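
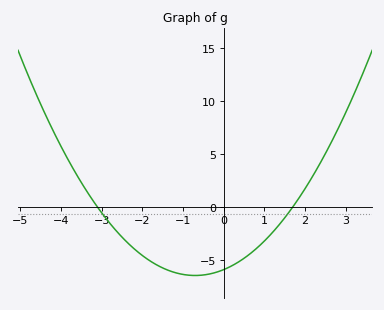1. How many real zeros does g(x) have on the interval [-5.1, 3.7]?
2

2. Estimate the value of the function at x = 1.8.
0.549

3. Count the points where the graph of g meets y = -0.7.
2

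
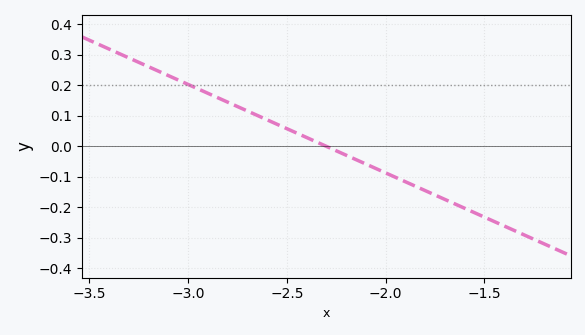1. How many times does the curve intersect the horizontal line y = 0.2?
1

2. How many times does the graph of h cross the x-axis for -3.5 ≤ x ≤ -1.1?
1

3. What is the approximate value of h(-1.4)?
-0.26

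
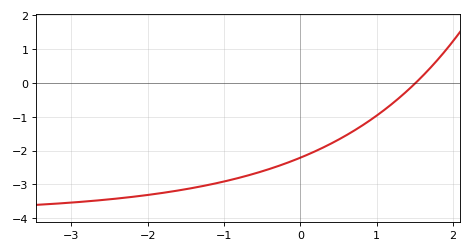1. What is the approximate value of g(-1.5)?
-3.1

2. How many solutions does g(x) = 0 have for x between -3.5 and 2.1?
1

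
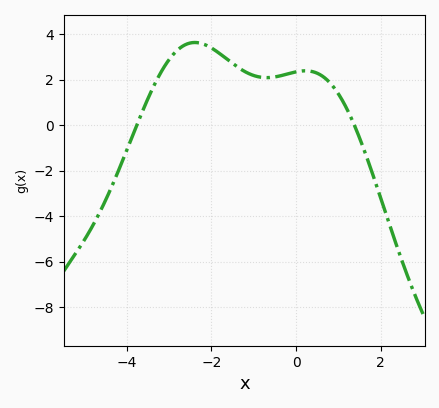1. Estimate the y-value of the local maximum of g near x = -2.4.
3.63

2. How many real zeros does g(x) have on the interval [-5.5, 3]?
2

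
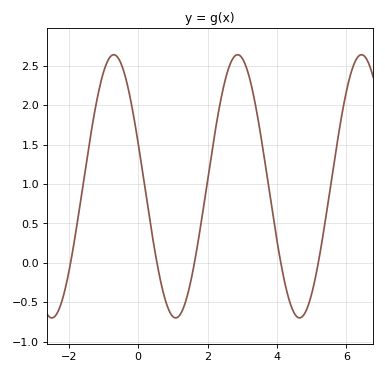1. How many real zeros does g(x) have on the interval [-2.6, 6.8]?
5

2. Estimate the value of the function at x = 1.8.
0.45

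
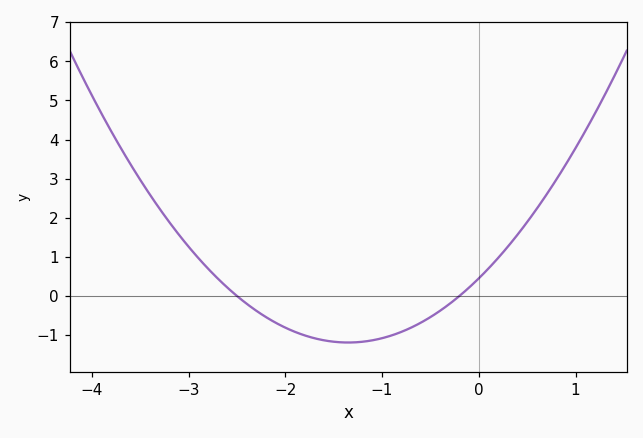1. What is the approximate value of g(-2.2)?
-0.54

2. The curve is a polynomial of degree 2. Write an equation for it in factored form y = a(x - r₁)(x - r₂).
y = 0.9(x + 2.5)(x + 0.2)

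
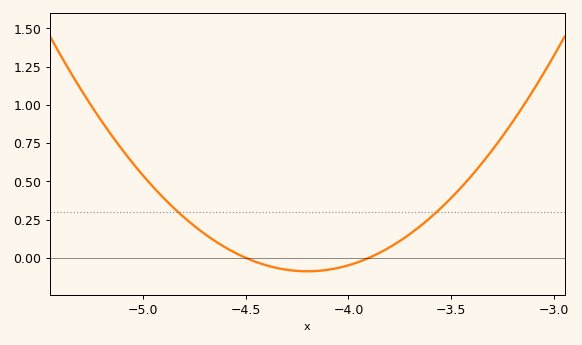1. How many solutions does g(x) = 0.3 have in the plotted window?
2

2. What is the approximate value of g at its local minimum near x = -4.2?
-0.08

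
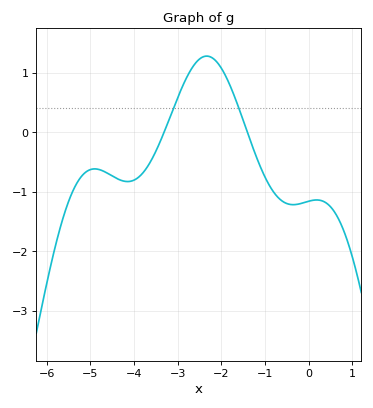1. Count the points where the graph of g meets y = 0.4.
2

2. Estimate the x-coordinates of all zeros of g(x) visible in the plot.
-3.31, -1.41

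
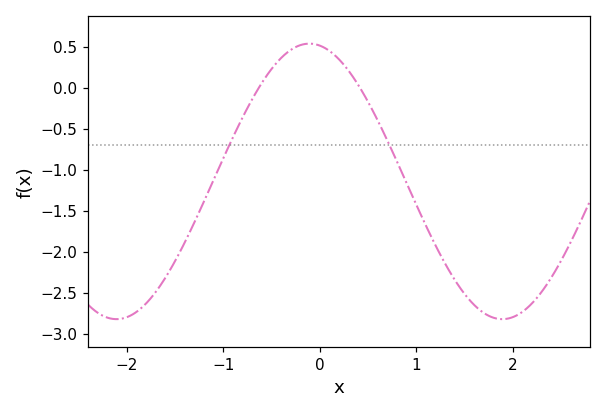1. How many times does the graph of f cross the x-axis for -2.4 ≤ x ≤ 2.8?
2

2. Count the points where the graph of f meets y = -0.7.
2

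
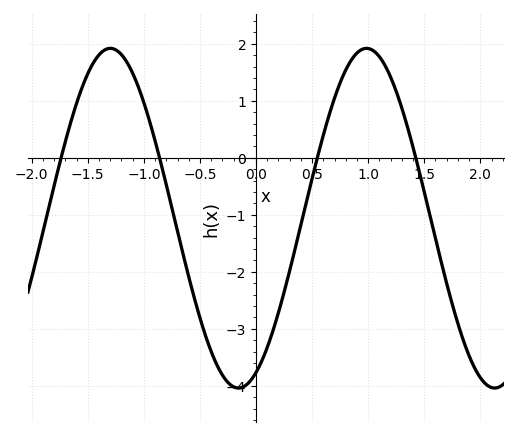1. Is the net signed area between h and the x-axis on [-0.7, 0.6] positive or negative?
negative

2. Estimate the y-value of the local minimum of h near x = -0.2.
-4.04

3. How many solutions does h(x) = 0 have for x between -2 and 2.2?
4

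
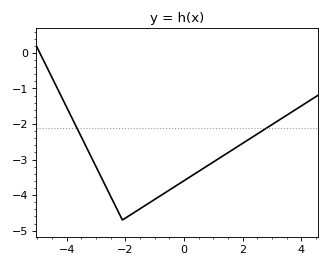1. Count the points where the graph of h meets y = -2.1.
2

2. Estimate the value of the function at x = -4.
-1.5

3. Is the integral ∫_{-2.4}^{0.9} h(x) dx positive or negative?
negative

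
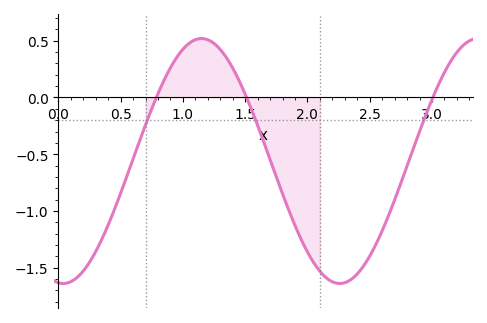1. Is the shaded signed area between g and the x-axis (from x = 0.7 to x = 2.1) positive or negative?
negative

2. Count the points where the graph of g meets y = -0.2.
3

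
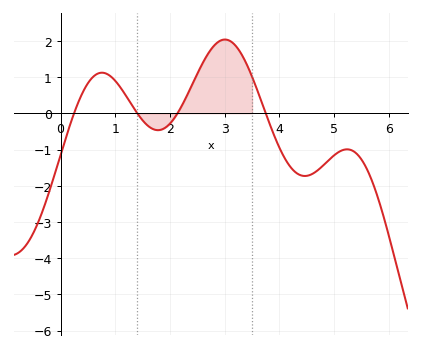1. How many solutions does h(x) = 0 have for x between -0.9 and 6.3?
4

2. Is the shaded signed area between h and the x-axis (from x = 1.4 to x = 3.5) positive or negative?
positive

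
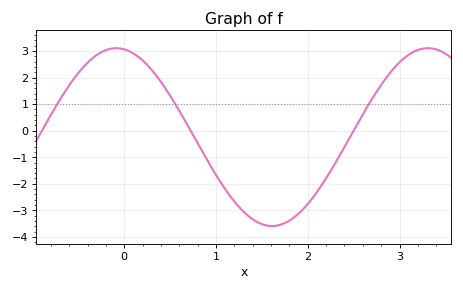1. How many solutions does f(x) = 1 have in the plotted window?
3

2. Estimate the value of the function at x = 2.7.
1.2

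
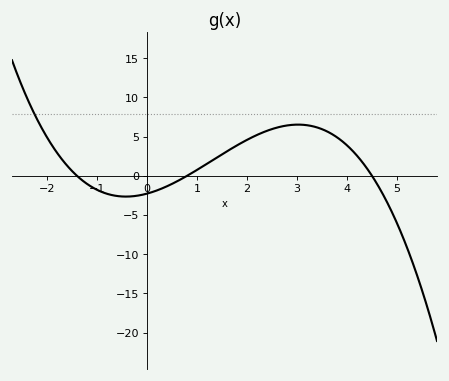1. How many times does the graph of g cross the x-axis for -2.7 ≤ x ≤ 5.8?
3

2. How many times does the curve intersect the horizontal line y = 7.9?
1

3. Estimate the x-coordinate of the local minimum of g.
-0.4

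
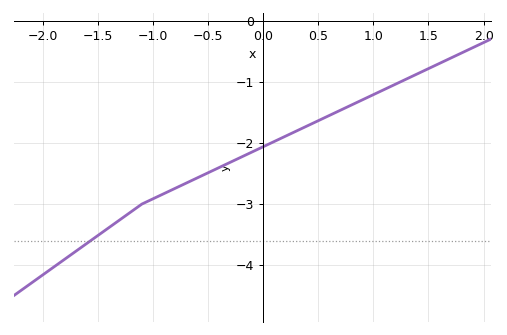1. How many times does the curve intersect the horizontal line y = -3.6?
1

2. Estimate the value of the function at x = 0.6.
-1.6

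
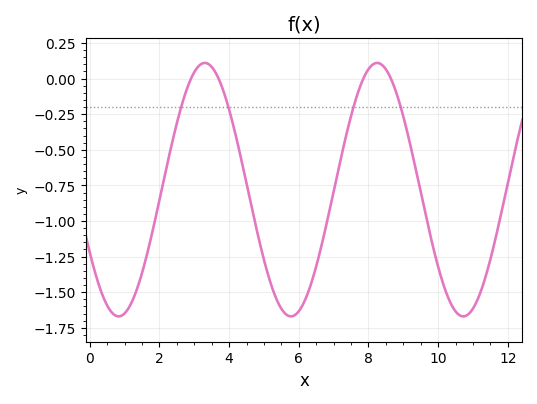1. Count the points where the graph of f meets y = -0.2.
4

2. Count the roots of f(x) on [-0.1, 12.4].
4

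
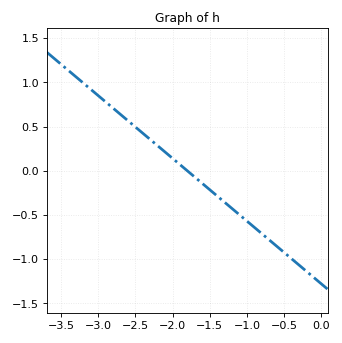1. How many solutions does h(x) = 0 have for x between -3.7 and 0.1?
1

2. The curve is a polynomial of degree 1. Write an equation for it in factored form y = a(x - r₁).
y = -0.71(x + 1.8)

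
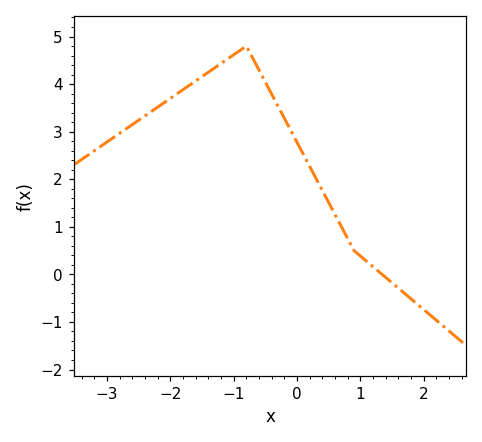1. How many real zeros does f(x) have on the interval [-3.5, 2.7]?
1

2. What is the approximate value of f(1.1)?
0.3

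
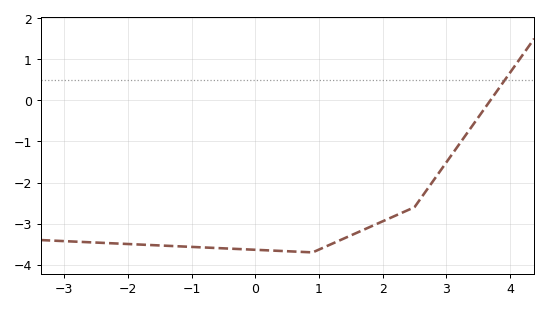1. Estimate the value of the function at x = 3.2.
-1.1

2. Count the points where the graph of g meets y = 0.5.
1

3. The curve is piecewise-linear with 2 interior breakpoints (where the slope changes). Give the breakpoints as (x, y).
(0.9, -3.7); (2.5, -2.6)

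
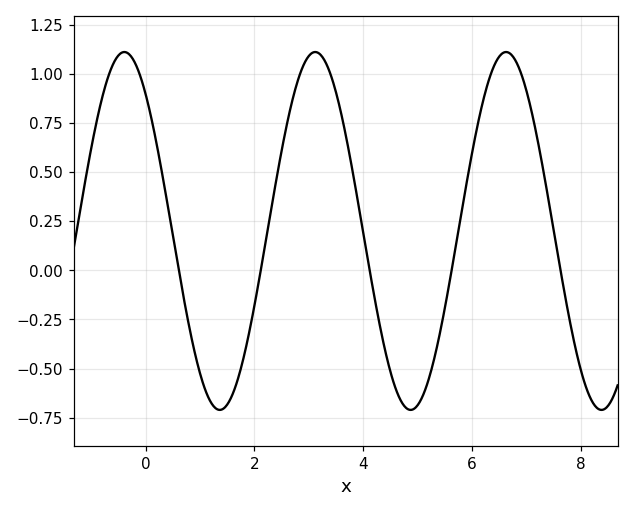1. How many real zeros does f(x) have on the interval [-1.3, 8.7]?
5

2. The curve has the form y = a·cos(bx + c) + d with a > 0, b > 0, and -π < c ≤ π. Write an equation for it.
y = 0.91cos(1.79x + 0.7) + 0.2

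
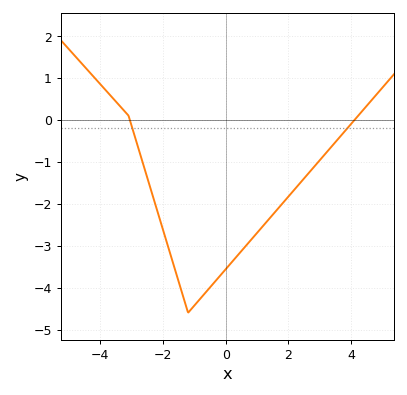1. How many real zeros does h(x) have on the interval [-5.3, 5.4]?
2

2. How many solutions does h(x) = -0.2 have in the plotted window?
2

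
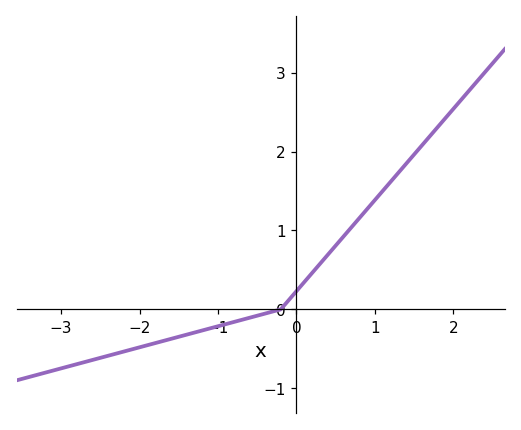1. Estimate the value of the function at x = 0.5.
0.8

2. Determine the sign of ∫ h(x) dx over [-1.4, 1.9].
positive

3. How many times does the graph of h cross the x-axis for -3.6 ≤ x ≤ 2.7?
1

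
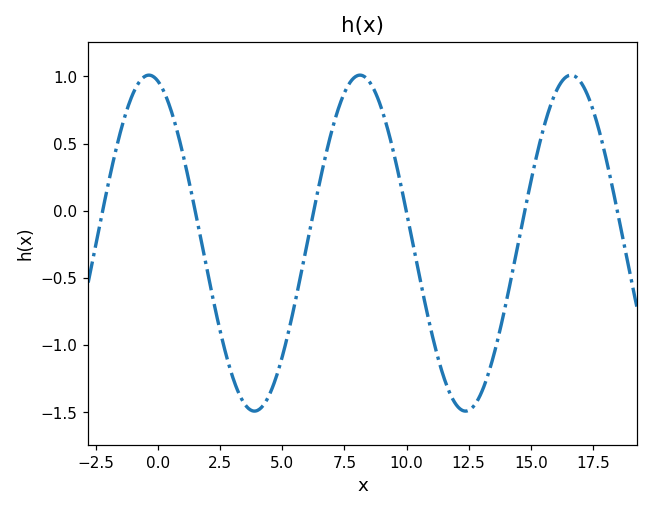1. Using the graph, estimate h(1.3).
0.2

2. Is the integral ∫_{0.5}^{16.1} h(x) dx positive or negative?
negative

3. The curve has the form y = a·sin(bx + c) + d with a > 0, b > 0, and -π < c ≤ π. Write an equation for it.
y = 1.25sin(0.74x + 1.8) - 0.24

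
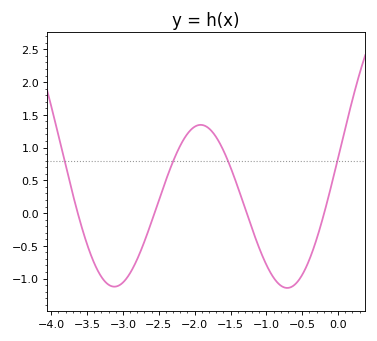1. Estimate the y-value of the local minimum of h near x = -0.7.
-1.14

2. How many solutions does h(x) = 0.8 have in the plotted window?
4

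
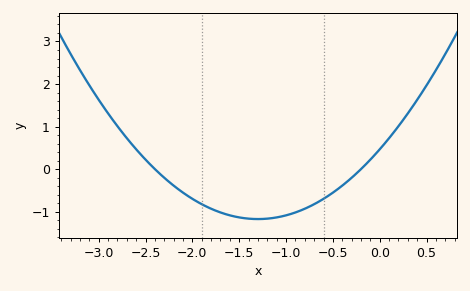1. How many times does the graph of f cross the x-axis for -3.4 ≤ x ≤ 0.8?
2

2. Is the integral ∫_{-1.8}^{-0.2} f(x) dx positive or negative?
negative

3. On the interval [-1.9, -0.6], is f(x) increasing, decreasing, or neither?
neither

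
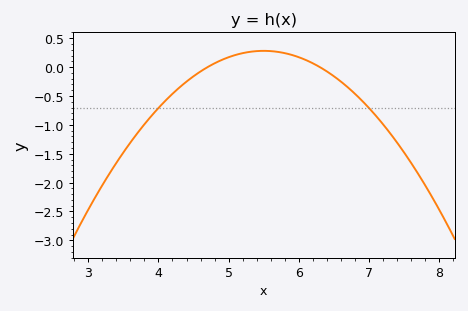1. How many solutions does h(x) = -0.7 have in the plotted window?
2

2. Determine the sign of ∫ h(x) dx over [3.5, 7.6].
negative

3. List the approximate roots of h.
4.7, 6.3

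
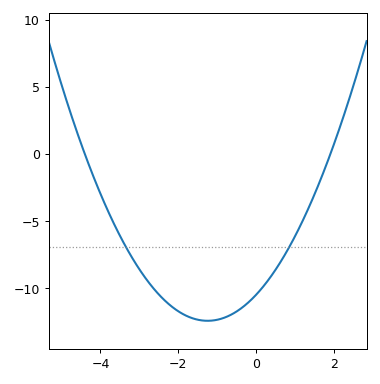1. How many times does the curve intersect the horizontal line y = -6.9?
2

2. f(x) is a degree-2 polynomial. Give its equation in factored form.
y = 1.25(x + 4.4)(x - 1.9)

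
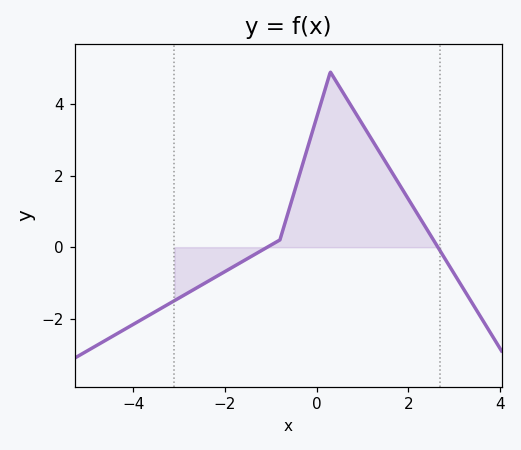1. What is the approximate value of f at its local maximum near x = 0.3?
4.9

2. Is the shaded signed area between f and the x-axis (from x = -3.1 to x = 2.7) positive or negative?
positive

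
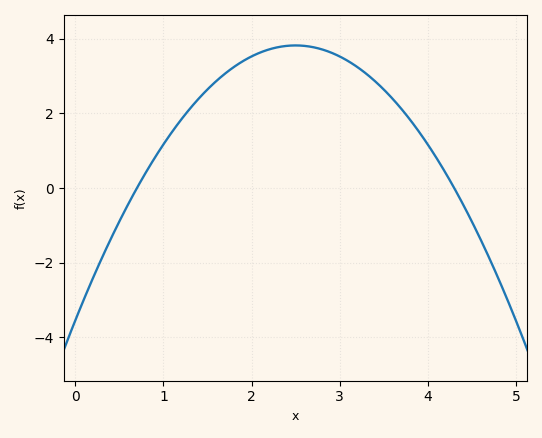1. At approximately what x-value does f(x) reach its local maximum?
2.5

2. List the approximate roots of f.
0.7, 4.3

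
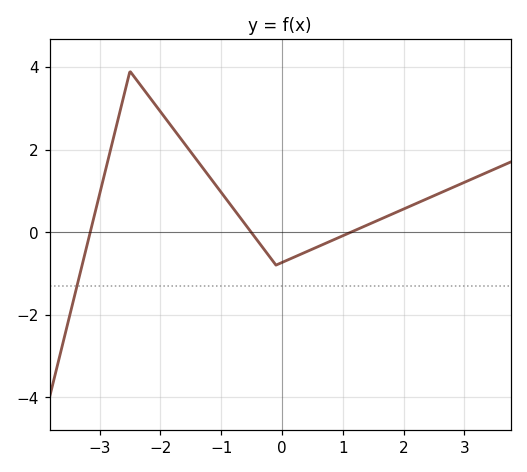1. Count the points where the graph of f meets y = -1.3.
1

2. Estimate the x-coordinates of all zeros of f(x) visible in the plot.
-3.2, -0.6, 1.2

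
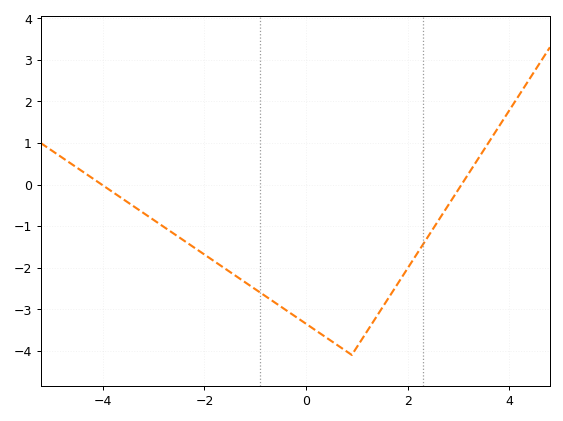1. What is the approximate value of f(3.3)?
0.453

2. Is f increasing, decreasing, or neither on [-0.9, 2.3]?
neither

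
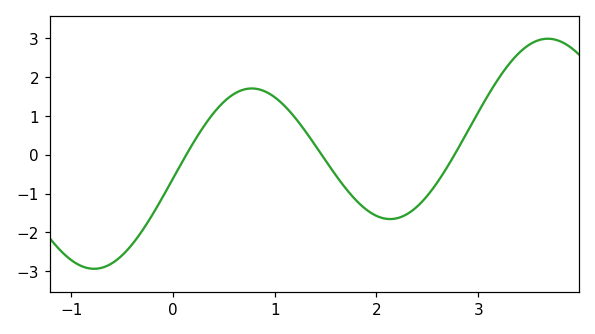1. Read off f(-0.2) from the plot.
-1.5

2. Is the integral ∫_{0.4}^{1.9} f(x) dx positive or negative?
positive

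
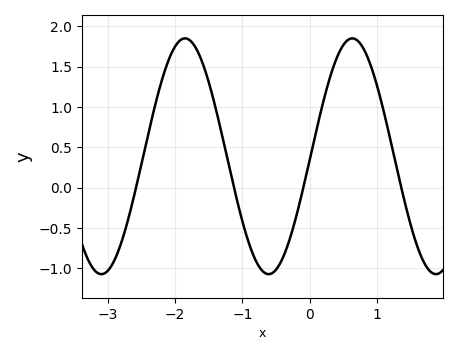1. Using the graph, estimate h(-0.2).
-0.357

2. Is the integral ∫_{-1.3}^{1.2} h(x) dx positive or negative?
positive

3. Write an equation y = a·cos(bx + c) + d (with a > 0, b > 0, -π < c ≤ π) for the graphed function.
y = 1.46cos(2.53x - 1.6) + 0.39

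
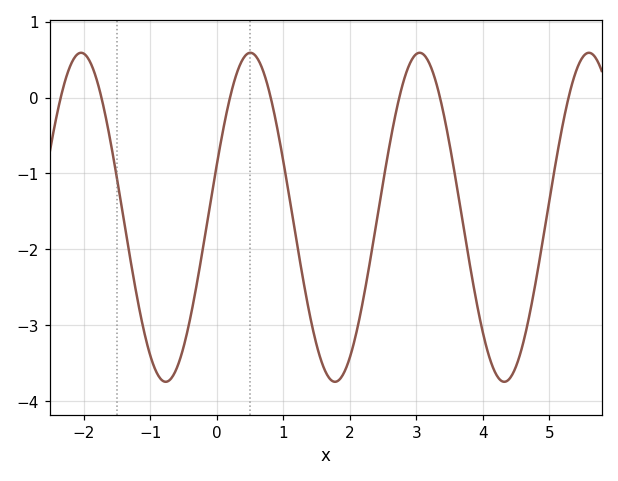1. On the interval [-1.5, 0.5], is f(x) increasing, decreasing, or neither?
neither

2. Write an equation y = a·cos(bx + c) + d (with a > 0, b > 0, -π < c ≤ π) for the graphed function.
y = 2.17cos(2.5x - 1.3) - 1.58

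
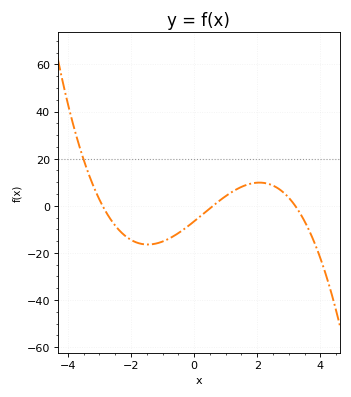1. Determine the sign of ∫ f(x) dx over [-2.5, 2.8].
negative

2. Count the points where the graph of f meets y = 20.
1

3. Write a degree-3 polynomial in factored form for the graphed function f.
y = -1.19(x + 2.9)(x - 0.6)(x - 3.2)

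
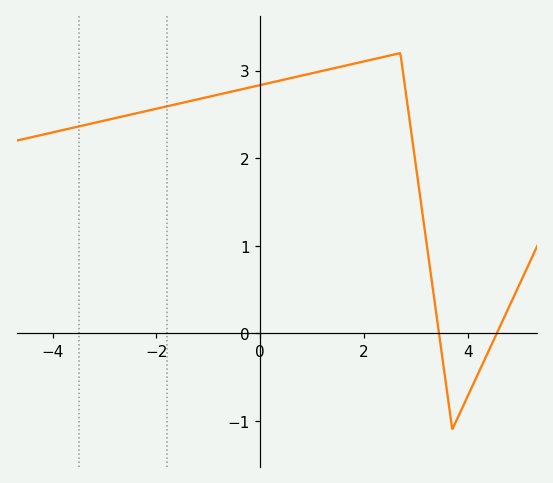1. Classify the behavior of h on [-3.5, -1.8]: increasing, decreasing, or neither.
increasing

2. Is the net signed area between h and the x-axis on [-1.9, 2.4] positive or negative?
positive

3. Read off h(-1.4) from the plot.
2.6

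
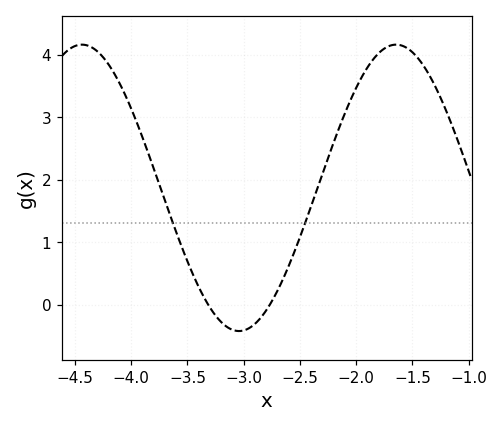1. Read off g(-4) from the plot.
3.1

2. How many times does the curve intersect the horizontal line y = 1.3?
2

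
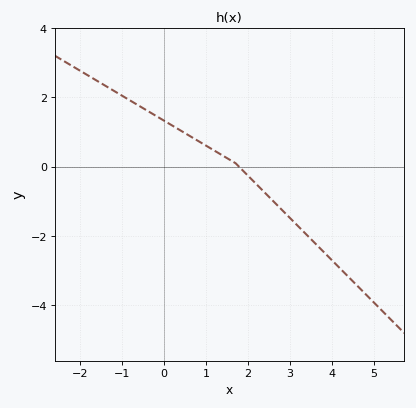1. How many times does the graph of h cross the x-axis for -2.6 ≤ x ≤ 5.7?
1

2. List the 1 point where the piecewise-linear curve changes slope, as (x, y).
(1.7, 0.1)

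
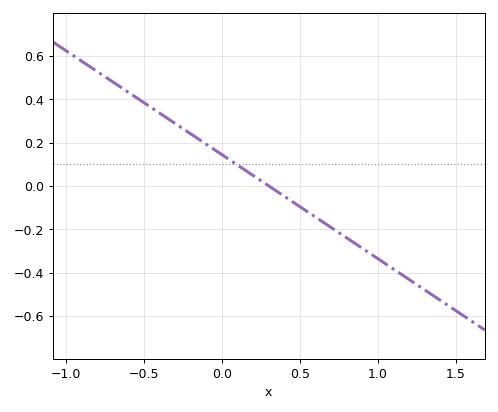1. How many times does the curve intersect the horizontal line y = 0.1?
1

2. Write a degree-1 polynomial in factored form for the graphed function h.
y = -0.48(x - 0.3)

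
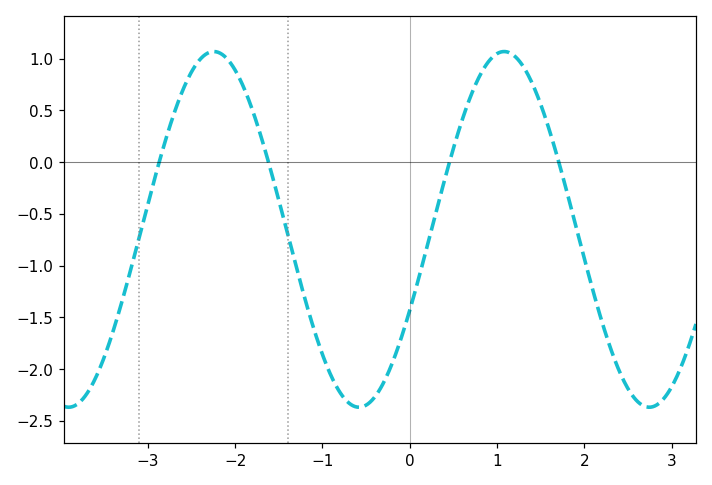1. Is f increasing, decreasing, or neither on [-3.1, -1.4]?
neither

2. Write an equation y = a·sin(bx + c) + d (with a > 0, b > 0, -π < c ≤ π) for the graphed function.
y = 1.72sin(1.89x - 0.472) - 0.65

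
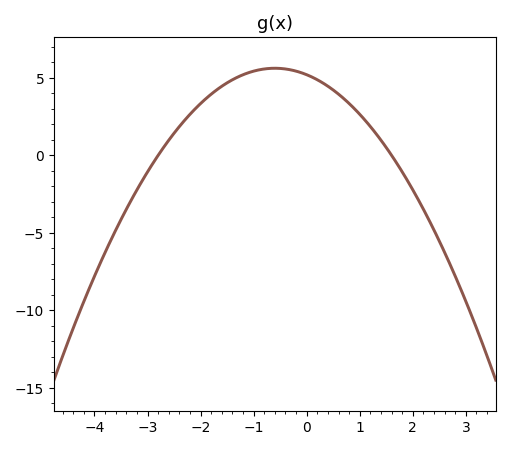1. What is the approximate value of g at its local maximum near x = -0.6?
5.61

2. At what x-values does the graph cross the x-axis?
-2.8, 1.6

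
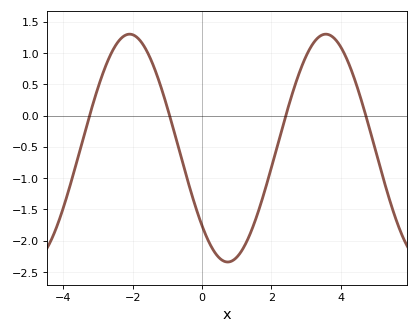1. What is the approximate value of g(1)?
-2.25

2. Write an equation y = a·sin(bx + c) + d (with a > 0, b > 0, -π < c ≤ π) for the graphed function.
y = 1.82sin(1.1x - 2.4) - 0.52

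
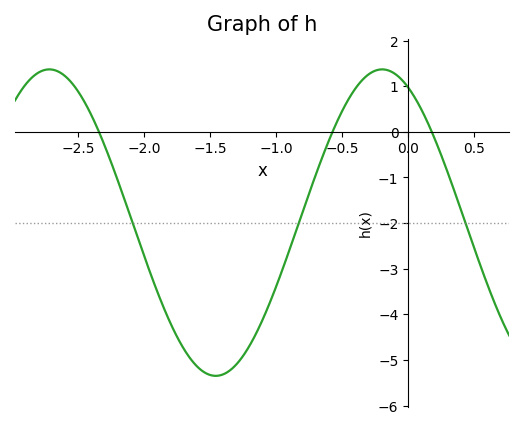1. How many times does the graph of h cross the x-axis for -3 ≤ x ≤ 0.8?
3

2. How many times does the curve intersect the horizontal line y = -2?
3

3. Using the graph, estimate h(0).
1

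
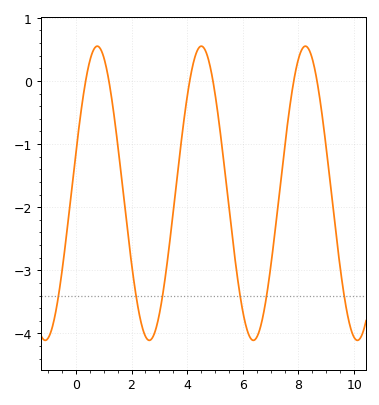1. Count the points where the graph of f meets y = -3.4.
6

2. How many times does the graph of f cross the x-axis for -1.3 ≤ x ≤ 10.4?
6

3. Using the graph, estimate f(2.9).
-3.89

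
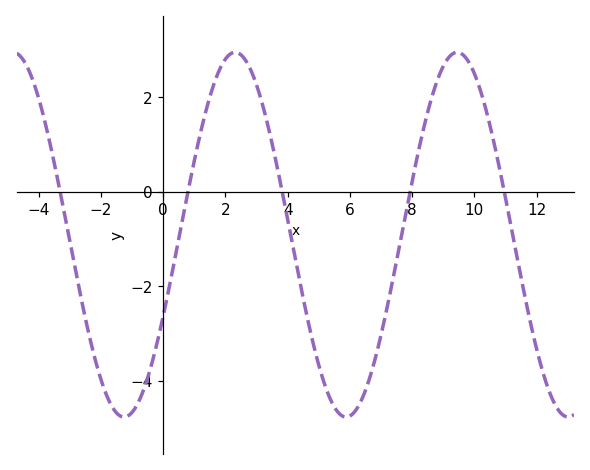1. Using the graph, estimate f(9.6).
2.92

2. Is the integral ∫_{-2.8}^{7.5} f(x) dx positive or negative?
negative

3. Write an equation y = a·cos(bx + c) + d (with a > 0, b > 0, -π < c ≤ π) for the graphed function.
y = 3.86cos(0.88x - 2.03) - 0.91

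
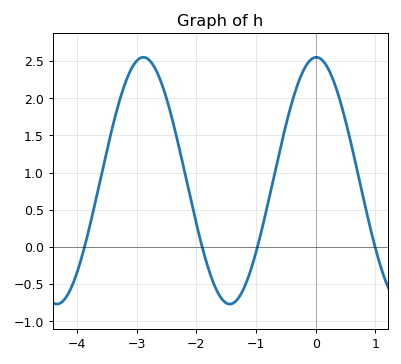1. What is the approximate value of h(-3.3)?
1.9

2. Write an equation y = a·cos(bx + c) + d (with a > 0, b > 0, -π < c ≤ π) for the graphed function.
y = 1.66cos(2.2x - 0.02) + 0.89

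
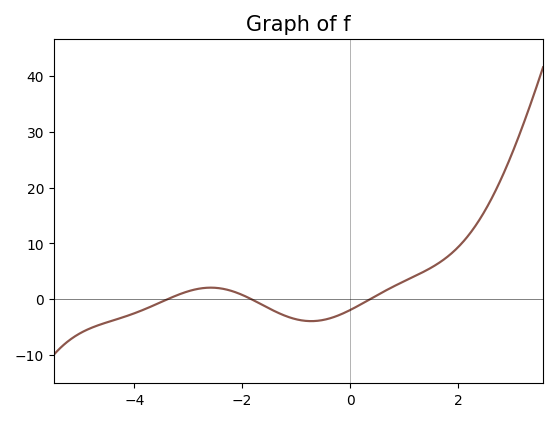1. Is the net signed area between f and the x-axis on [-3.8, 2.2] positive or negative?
positive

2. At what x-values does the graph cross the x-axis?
-3.4, -1.8, 0.4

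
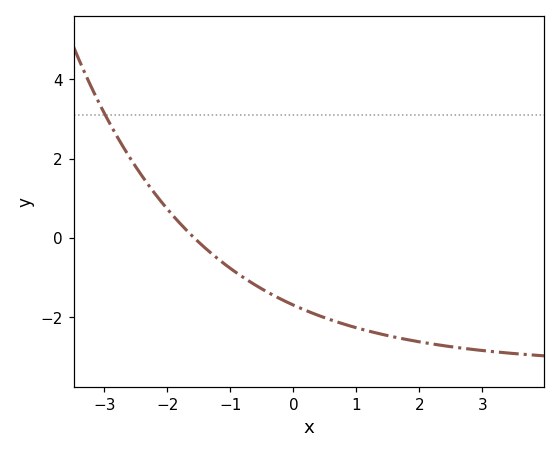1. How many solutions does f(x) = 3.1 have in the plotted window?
1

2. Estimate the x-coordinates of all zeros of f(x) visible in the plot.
-1.57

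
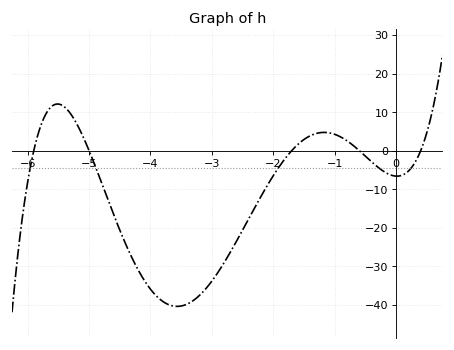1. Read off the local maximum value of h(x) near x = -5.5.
12.1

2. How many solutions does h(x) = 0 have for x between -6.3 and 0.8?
5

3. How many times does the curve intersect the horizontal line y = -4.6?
5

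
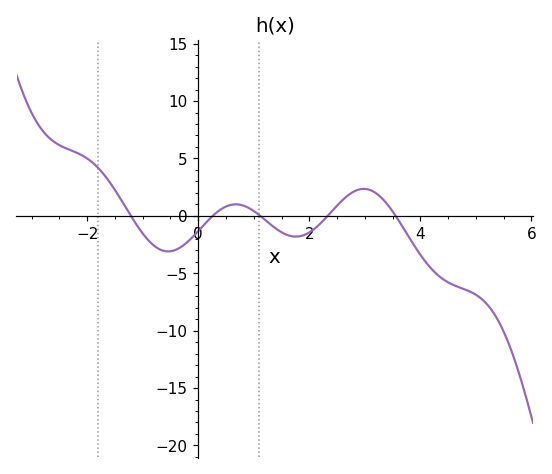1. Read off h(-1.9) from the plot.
4.5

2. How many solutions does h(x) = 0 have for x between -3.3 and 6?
5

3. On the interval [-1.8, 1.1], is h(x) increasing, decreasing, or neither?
neither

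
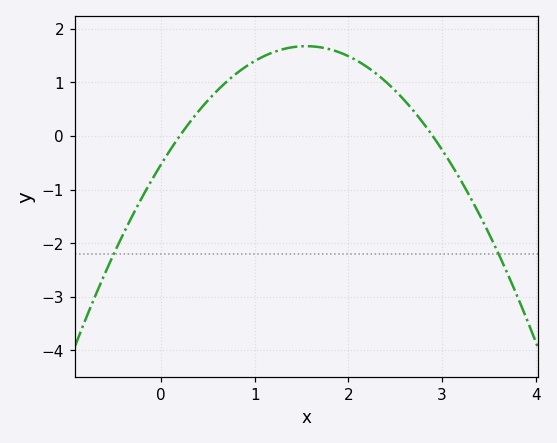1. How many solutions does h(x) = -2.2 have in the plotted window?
2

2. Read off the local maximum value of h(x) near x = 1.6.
1.7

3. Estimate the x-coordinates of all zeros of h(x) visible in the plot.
0.2, 2.9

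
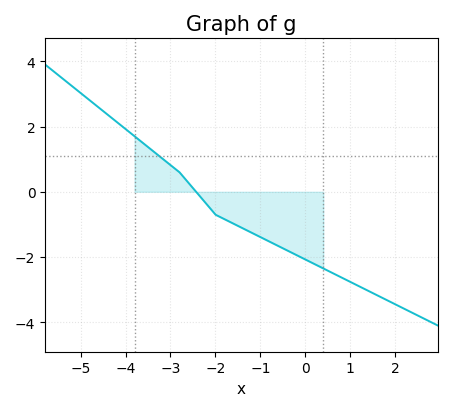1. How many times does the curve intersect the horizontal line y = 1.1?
1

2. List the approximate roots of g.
-2.43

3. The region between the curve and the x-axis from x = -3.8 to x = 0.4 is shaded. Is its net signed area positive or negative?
negative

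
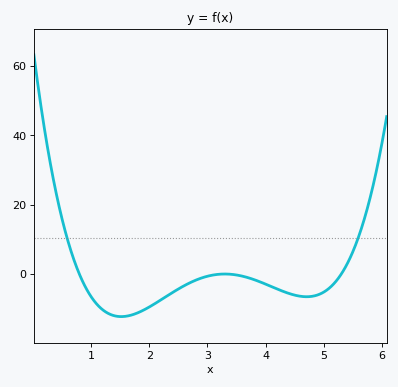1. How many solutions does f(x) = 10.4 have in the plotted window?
2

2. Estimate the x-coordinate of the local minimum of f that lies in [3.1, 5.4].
4.71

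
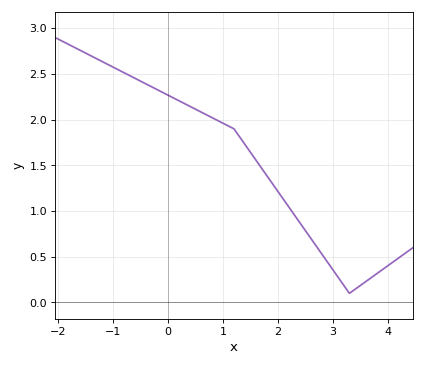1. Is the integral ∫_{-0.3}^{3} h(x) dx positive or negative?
positive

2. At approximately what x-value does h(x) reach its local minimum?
3.3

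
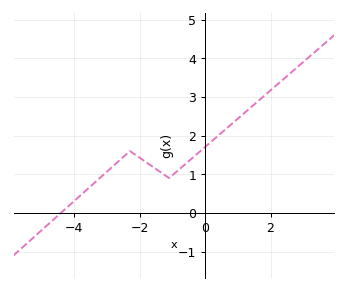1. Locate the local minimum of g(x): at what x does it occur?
-1.1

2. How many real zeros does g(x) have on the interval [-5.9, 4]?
1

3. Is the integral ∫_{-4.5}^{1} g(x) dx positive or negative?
positive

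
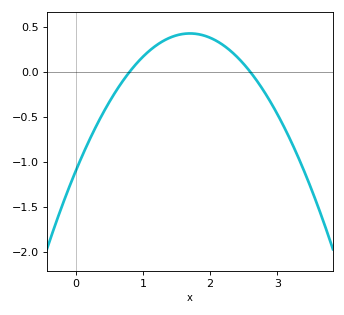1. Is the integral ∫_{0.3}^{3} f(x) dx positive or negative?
positive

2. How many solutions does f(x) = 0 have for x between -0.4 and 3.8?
2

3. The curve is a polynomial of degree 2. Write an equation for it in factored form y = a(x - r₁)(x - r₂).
y = -0.53(x - 0.8)(x - 2.6)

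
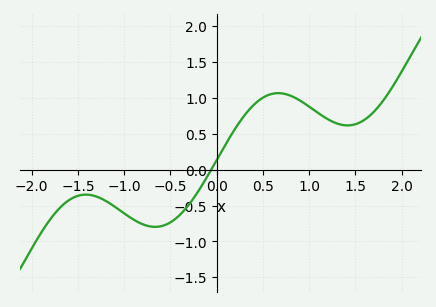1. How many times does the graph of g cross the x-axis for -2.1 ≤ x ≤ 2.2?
1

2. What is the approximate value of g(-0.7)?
-0.8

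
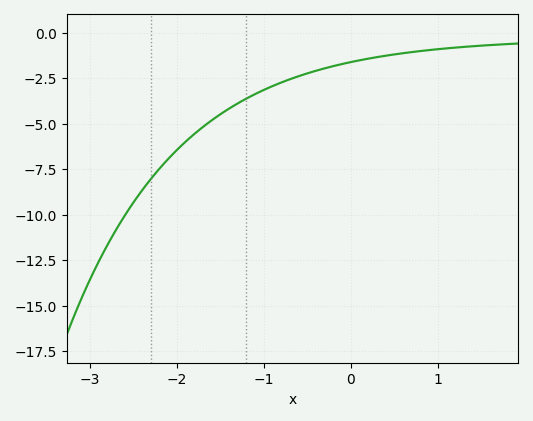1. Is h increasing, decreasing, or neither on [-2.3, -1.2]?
increasing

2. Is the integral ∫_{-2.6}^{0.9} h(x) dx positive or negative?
negative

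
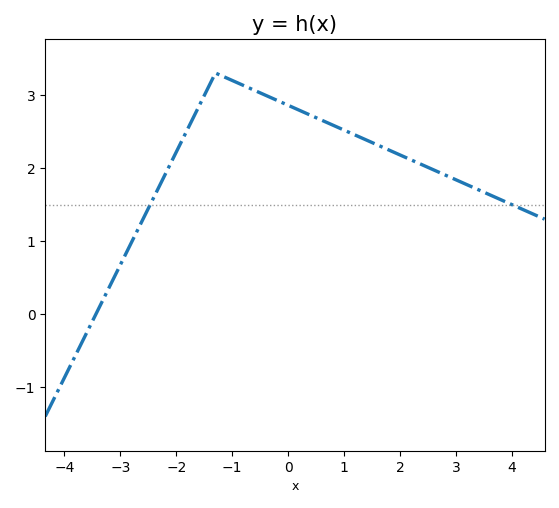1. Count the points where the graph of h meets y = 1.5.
2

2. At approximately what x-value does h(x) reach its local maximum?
-1.3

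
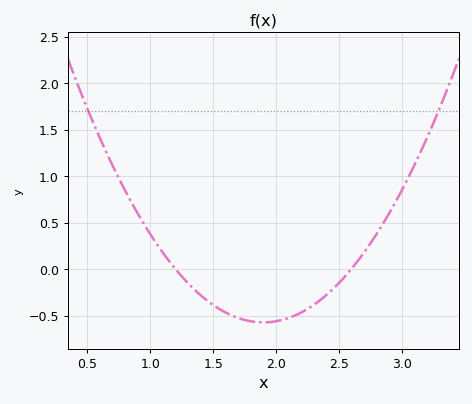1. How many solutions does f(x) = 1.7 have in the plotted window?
2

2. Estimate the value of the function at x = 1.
0.35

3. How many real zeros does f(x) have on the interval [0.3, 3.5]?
2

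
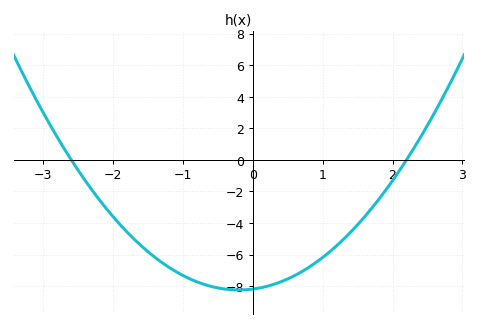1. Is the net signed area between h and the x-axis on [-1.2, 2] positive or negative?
negative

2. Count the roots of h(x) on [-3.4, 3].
2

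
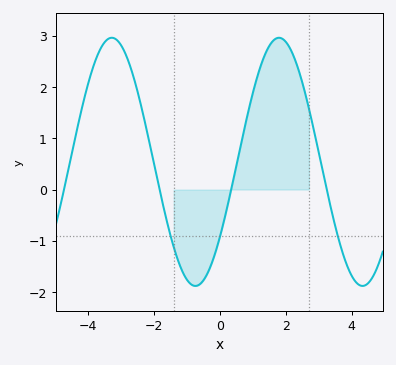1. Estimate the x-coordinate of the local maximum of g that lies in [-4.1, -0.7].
-3.28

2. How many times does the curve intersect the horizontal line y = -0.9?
3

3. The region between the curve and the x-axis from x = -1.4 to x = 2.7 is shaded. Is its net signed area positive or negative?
positive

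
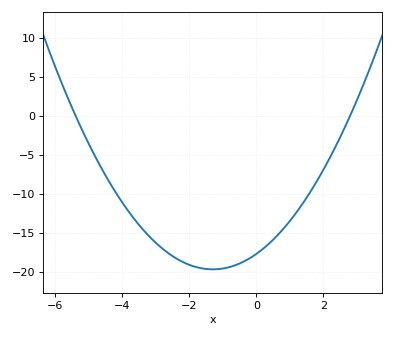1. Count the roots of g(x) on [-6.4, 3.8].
2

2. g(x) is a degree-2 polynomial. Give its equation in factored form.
y = 1.17(x + 5.4)(x - 2.8)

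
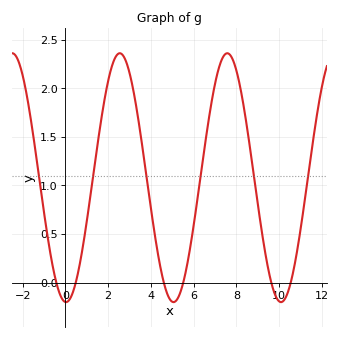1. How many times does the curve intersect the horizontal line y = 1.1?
6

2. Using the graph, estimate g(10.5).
-0.05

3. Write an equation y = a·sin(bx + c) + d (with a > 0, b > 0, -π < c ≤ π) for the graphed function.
y = 1.28sin(1.2x - 1.6) + 1.08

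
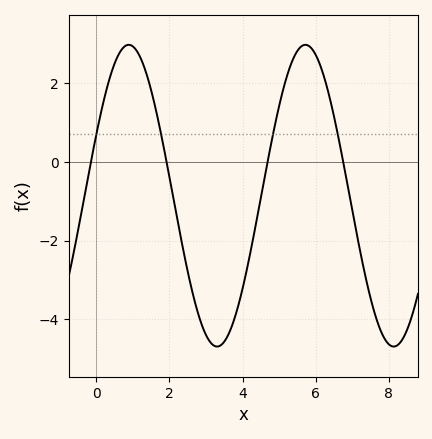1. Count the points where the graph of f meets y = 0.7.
4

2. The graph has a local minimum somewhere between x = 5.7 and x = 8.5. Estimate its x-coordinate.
8.13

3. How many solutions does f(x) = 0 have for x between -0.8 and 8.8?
4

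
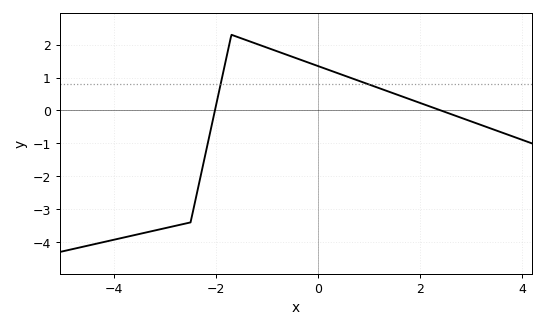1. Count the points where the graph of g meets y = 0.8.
2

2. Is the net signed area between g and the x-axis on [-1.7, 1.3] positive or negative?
positive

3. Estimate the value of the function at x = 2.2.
0.1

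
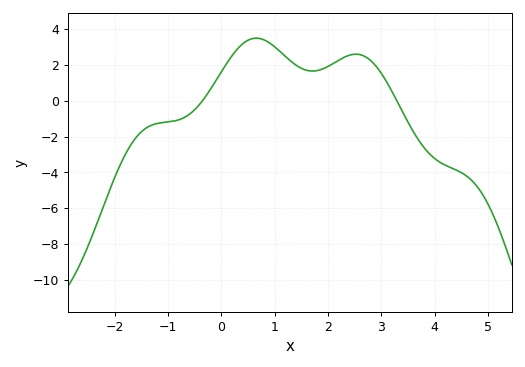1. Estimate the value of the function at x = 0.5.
3.4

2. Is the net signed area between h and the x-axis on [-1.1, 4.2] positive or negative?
positive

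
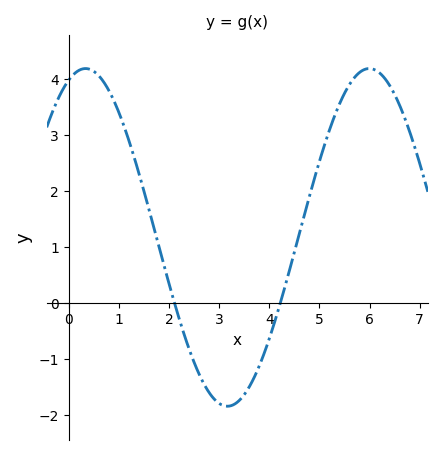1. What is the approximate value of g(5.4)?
3.6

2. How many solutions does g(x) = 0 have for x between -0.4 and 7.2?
2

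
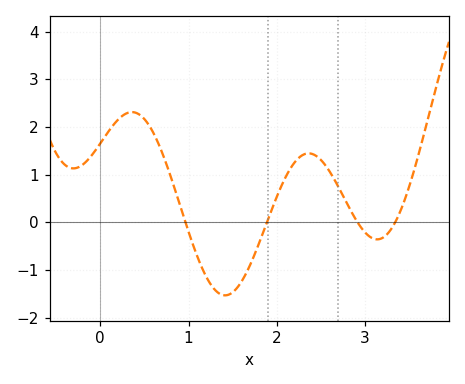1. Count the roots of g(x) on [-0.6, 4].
4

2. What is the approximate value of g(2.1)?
0.945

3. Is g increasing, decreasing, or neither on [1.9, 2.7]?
neither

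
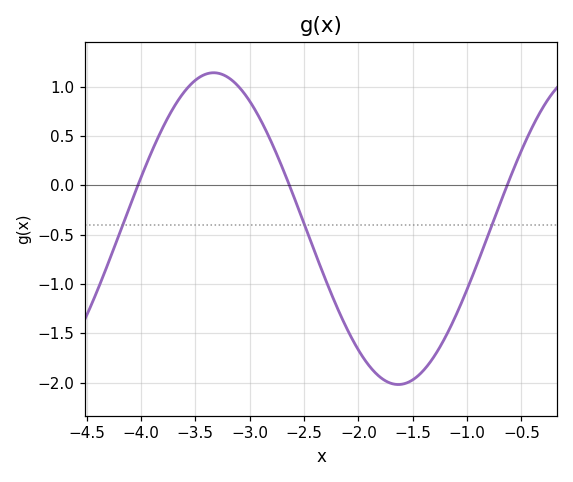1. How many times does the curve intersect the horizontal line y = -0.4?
3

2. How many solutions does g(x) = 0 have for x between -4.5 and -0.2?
3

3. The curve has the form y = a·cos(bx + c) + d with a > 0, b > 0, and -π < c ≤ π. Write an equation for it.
y = 1.58cos(1.85x - 0.12) - 0.44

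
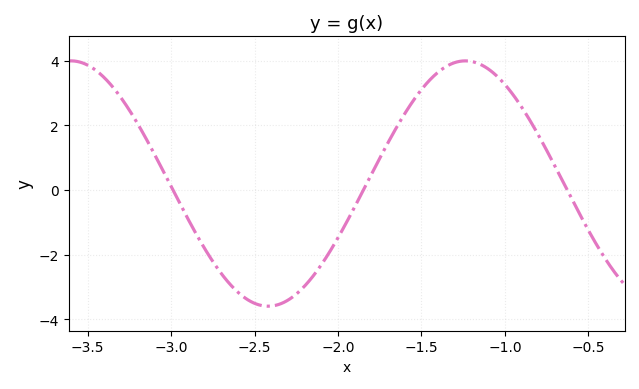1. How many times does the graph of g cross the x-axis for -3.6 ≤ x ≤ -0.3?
3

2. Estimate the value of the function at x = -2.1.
-2.32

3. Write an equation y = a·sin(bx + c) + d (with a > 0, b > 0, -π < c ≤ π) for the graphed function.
y = 3.8sin(2.66x - 1.42) + 0.2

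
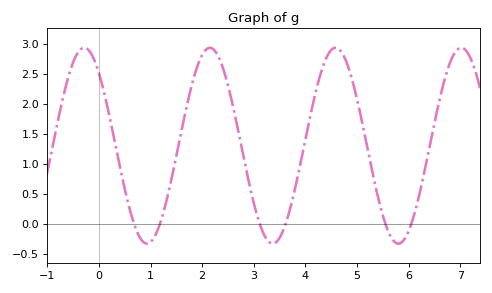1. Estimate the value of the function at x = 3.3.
-0.3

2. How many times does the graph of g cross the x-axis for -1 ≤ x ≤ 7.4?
6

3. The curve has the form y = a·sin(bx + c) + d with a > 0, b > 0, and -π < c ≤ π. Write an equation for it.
y = 1.63sin(2.6x + 2.3) + 1.3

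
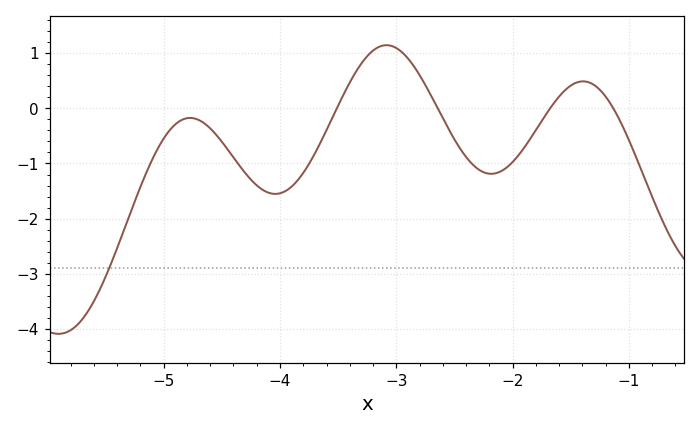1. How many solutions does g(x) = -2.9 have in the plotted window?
1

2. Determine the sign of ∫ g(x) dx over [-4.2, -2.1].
negative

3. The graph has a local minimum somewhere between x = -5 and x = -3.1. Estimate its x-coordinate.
-4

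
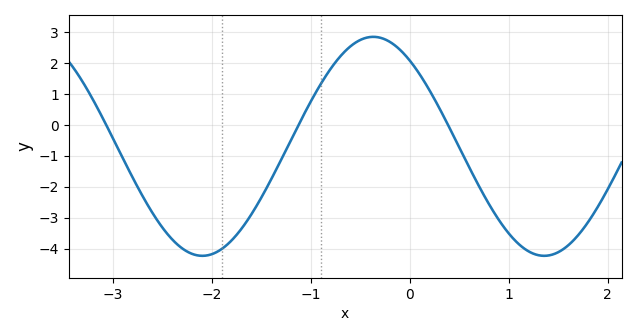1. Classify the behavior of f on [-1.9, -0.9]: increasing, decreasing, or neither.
increasing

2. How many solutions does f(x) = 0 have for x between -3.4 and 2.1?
3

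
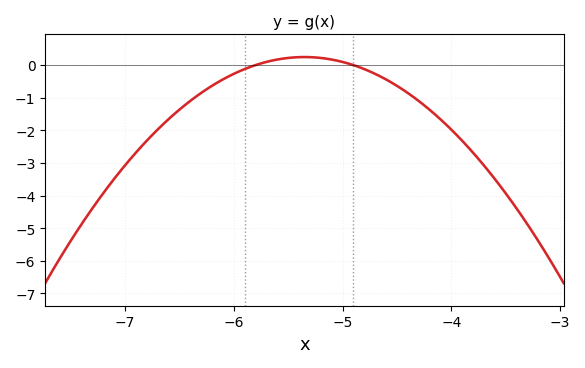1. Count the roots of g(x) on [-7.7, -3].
2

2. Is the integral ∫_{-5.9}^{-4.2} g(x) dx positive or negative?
negative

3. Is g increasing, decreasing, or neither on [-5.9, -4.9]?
neither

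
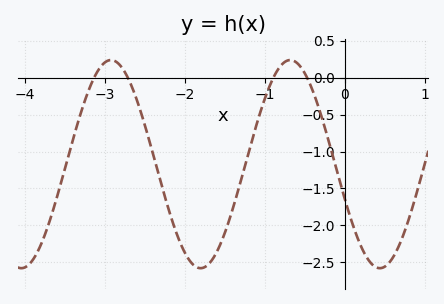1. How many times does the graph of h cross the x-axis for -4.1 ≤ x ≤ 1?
4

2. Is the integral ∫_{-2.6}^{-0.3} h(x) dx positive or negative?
negative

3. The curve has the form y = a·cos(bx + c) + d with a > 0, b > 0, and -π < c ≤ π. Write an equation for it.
y = 1.41cos(2.8x + 1.9) - 1.17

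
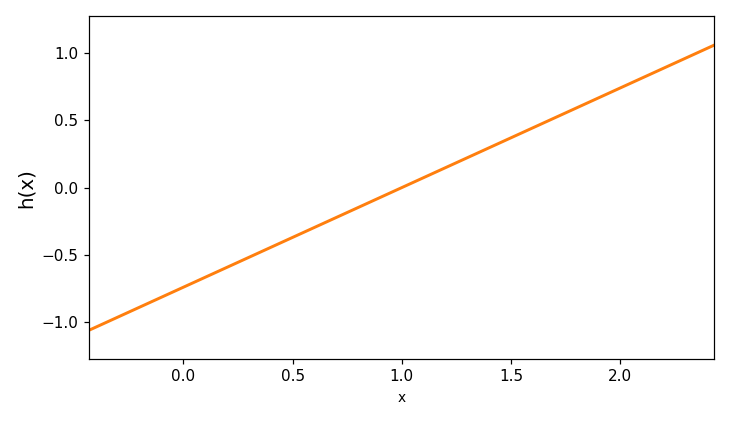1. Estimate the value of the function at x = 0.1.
-0.65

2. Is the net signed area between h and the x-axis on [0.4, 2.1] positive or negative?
positive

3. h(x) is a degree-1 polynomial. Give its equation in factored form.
y = 0.74(x - 1)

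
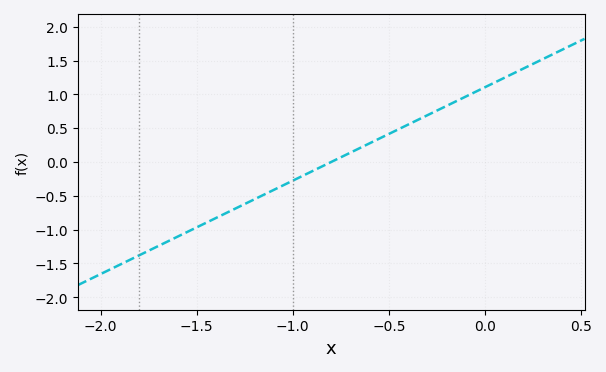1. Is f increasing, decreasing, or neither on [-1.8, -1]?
increasing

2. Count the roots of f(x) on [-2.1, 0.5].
1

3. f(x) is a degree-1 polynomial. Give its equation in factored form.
y = 1.38(x + 0.8)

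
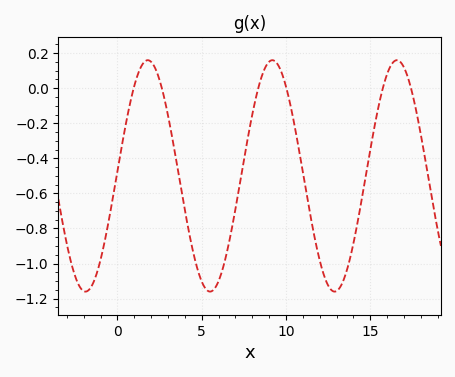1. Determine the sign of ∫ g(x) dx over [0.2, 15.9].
negative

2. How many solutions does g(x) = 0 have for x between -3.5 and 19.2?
6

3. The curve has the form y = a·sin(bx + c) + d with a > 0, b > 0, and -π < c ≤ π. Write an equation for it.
y = 0.66sin(0.85x + 0.04) - 0.5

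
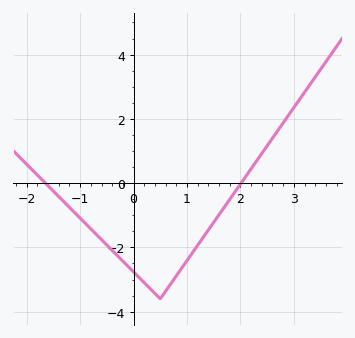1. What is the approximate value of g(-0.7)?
-1.59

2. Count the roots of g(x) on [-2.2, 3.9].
2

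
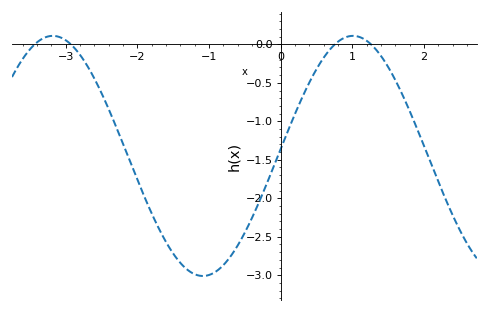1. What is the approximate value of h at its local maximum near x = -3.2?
0.11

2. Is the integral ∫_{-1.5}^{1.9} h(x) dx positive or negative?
negative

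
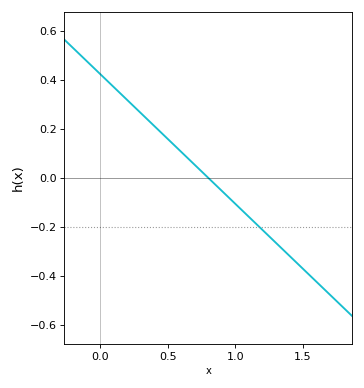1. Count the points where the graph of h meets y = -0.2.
1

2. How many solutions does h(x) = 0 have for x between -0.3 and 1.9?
1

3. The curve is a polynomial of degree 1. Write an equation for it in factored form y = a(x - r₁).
y = -0.53(x - 0.8)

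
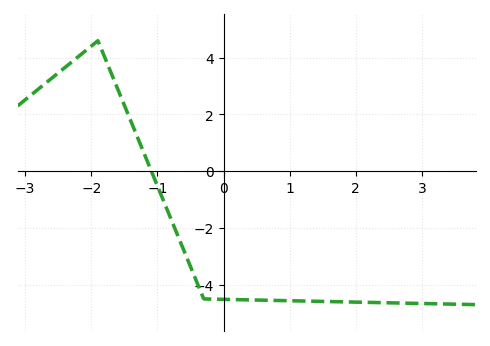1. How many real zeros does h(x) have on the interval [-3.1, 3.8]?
1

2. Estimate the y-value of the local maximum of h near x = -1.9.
4.6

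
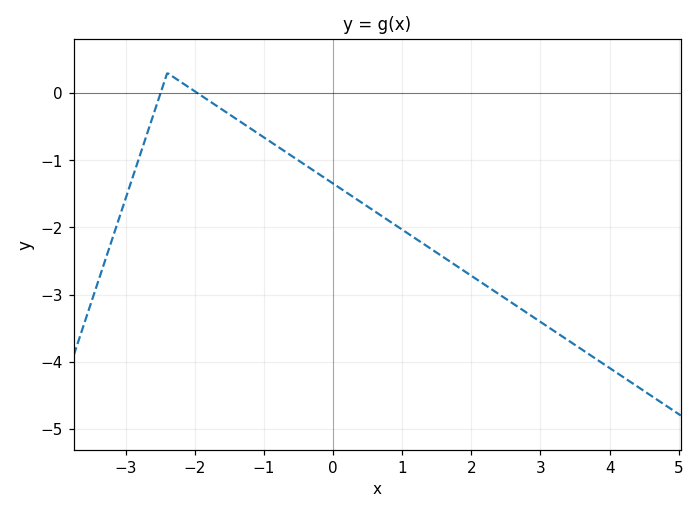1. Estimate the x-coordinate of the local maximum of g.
-2.4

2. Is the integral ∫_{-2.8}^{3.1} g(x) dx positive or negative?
negative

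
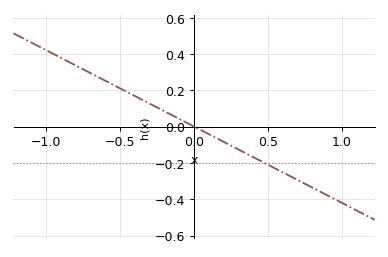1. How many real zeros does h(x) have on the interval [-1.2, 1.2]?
1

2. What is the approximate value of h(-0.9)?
0.378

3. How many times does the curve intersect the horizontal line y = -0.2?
1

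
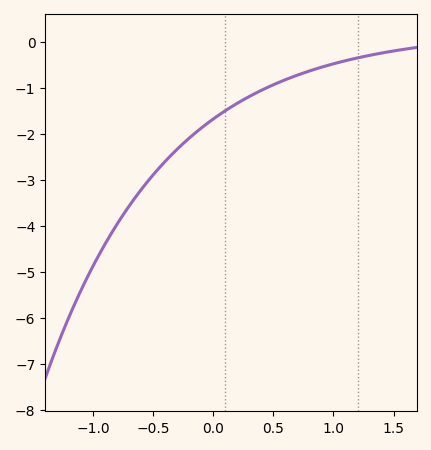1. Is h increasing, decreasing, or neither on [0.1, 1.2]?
increasing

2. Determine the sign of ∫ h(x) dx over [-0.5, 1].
negative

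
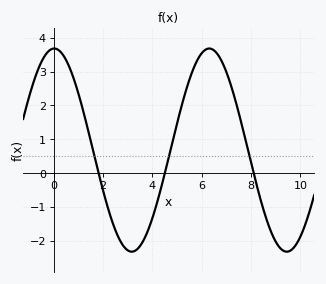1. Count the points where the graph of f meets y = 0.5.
3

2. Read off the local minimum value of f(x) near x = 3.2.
-2.32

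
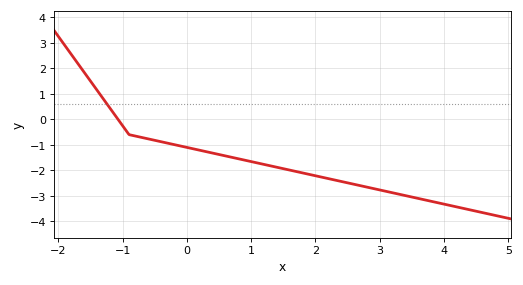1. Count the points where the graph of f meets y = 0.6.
1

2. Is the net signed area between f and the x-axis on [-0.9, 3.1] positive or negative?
negative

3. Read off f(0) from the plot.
-1.1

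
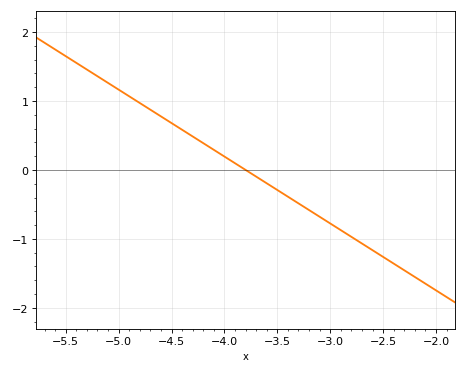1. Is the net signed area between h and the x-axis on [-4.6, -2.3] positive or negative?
negative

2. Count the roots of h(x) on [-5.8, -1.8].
1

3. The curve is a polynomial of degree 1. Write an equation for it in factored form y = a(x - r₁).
y = -0.97(x + 3.8)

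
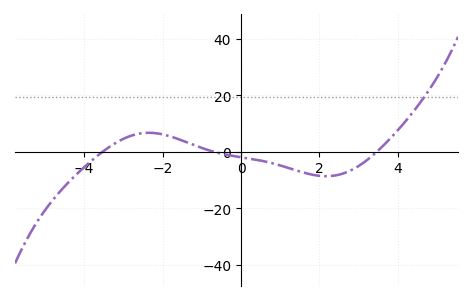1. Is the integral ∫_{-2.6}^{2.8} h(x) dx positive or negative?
negative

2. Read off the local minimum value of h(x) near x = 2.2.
-8.63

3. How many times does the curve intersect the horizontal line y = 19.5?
1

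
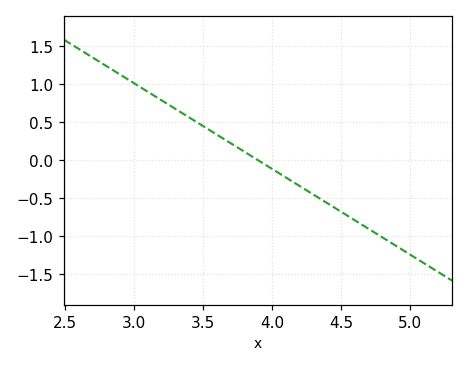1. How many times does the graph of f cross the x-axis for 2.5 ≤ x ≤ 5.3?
1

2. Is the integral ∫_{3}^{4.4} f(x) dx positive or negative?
positive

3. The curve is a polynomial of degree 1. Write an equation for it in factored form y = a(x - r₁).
y = -1.13(x - 3.9)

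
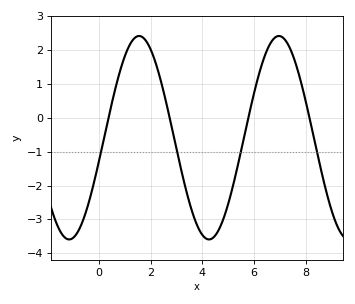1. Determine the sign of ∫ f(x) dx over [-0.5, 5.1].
negative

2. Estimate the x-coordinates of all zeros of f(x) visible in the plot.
0.369, 2.74, 5.79, 8.15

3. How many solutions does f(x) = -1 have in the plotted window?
4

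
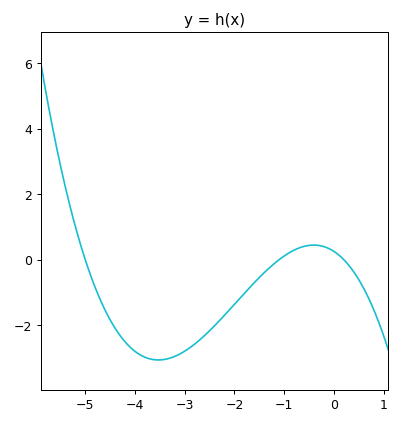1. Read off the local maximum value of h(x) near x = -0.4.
0.444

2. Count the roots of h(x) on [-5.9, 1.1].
3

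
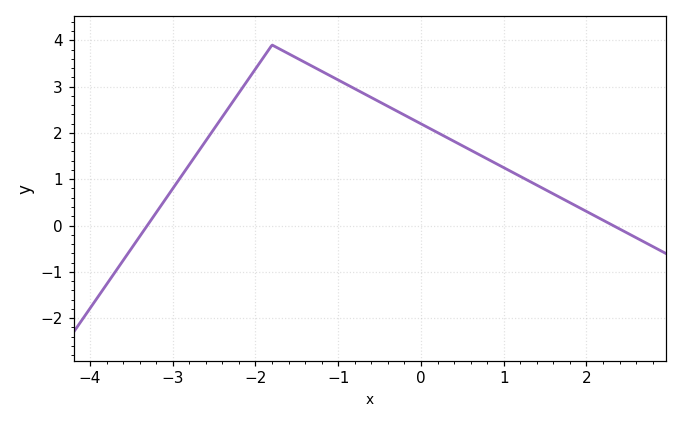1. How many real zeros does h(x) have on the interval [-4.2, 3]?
2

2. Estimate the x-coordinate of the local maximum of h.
-1.8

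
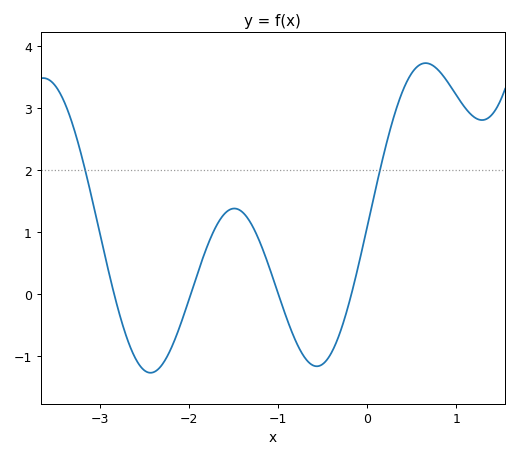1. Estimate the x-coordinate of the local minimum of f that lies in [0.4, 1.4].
1.29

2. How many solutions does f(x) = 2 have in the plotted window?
2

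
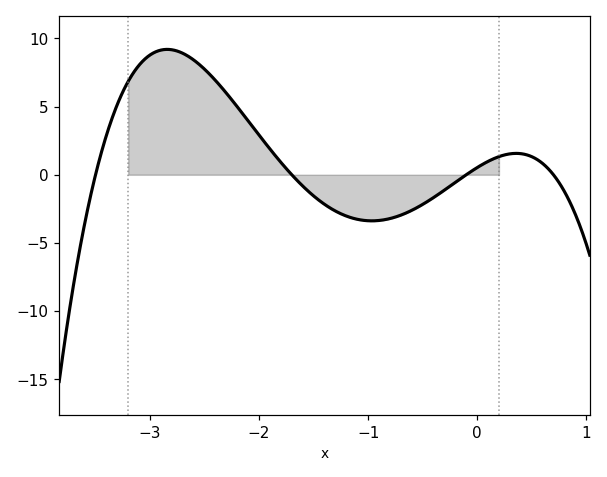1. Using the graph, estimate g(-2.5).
7.74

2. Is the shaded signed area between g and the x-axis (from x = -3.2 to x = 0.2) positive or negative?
positive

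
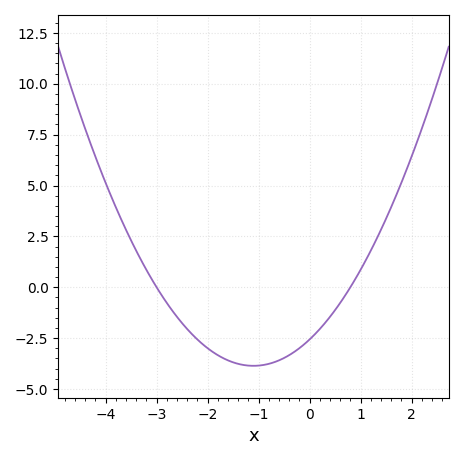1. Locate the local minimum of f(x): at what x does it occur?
-1.1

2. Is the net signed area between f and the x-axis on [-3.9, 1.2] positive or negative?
negative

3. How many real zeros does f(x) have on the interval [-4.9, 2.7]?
2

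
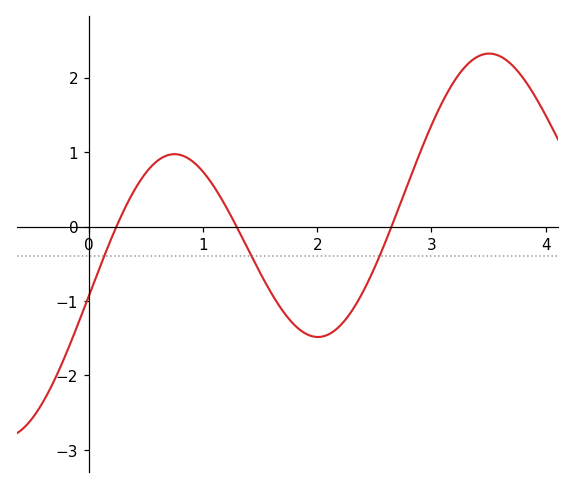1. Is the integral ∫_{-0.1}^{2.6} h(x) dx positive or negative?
negative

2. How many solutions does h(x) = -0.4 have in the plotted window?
3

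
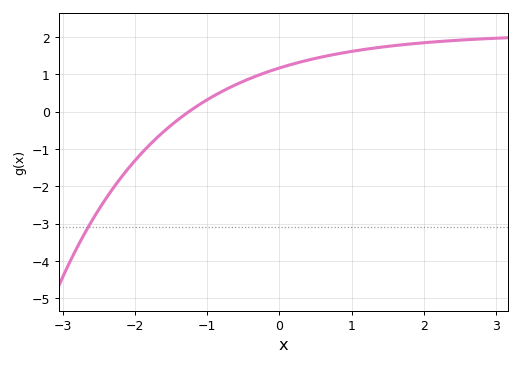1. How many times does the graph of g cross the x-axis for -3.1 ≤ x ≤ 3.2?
1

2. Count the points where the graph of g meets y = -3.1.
1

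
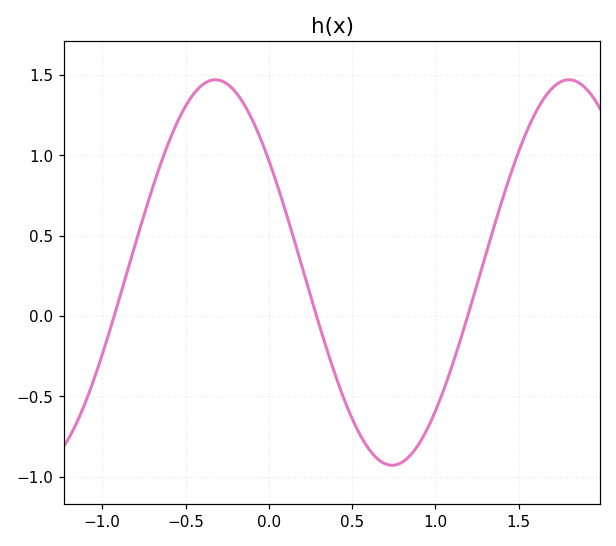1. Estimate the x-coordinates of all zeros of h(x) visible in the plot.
-0.929, 0.286, 1.19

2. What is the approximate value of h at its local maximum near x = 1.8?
1.47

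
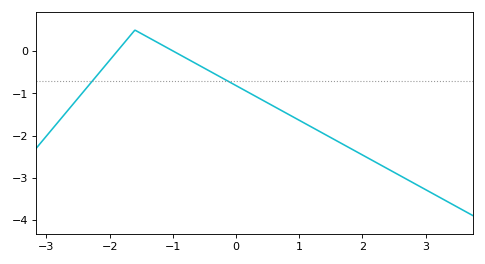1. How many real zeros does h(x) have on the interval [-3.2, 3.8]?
2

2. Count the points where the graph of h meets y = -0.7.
2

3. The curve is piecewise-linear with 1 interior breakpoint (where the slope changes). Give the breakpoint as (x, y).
(-1.6, 0.5)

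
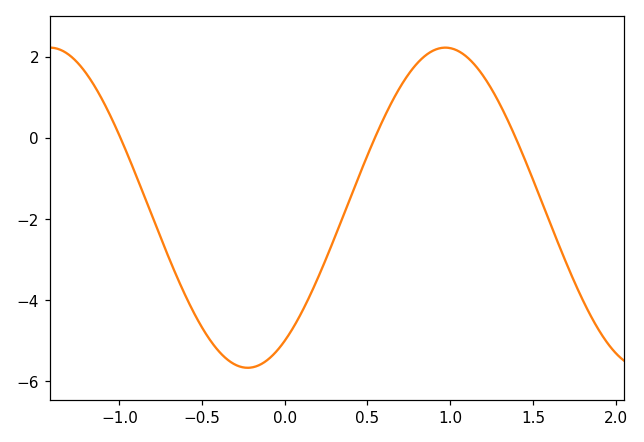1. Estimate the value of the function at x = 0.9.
2.15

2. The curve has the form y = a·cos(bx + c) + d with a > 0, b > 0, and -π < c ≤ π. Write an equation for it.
y = 3.95cos(2.63x - 2.55) - 1.73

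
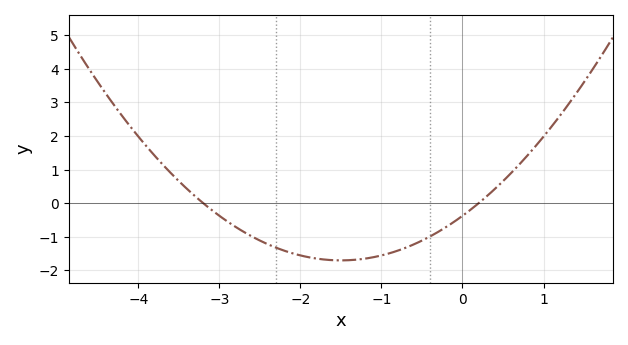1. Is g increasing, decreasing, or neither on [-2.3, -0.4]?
neither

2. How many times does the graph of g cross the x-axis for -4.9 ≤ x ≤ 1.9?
2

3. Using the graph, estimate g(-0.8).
-1.4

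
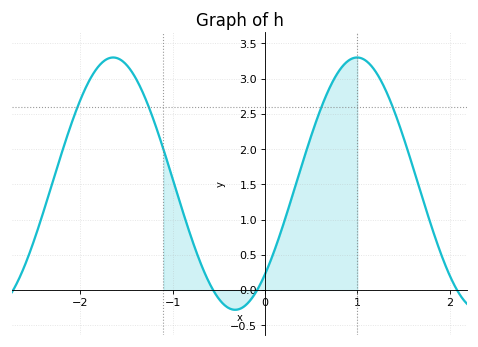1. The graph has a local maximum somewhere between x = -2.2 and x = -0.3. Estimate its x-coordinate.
-1.64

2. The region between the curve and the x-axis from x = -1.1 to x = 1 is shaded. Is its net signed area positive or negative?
positive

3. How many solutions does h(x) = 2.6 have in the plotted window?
4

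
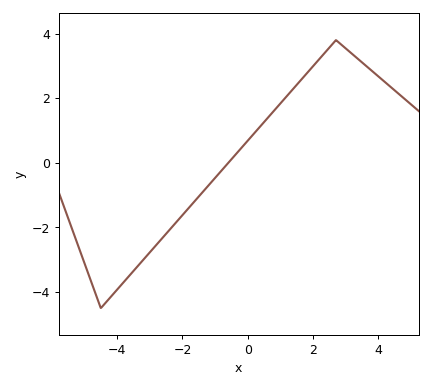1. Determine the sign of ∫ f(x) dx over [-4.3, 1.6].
negative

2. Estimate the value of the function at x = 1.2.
2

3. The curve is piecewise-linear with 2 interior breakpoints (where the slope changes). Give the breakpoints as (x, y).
(-4.5, -4.5); (2.7, 3.8)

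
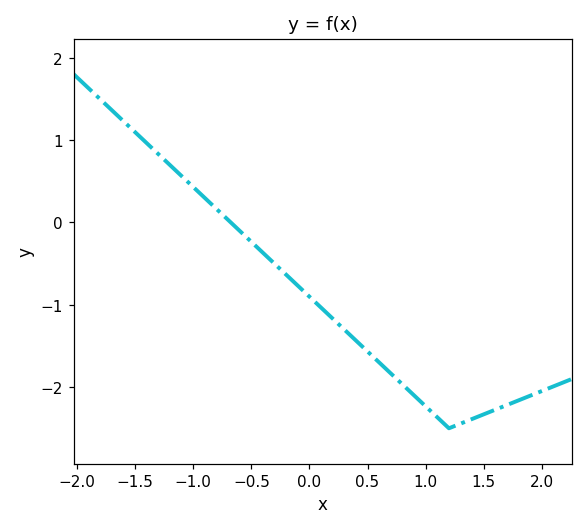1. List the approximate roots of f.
-0.678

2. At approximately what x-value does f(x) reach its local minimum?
1.2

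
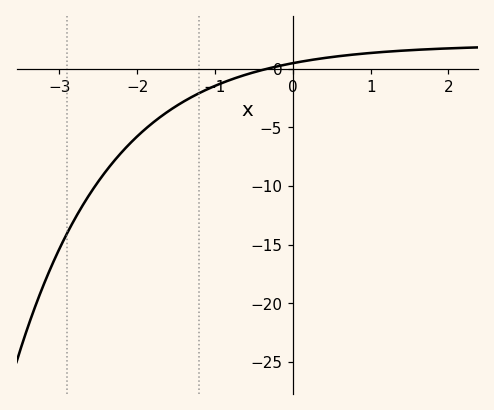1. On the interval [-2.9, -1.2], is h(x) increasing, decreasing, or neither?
increasing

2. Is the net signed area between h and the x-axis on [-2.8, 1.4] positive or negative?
negative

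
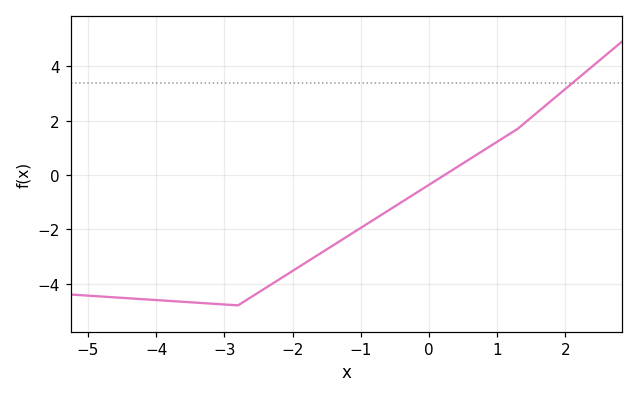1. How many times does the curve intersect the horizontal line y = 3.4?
1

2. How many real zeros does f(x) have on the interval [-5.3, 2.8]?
1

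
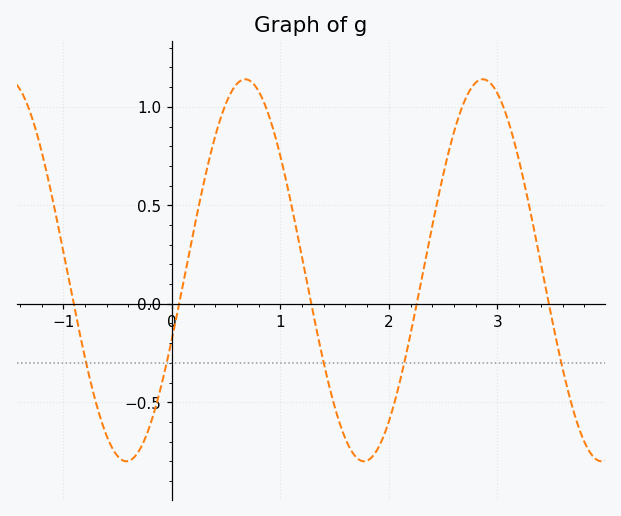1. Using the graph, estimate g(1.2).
0.25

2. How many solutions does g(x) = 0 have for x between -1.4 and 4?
5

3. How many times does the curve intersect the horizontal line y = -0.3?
5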